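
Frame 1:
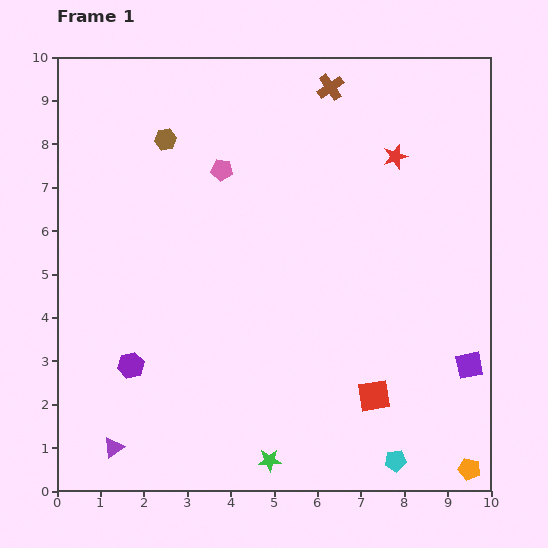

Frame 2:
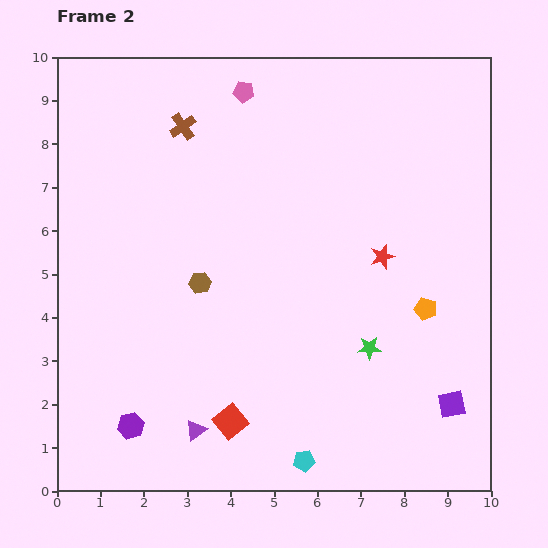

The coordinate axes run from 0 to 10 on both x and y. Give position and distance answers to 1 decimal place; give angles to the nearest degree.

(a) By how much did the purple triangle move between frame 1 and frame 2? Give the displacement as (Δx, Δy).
(1.9, 0.4)

The purple triangle was at (1.3, 1.0) in frame 1 and (3.2, 1.4) in frame 2.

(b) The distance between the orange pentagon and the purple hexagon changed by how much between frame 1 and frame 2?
-0.9

Distance in frame 1: 8.2. Distance in frame 2: 7.3.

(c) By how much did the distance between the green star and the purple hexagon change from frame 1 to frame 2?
+1.9

Distance in frame 1: 3.9. Distance in frame 2: 5.8.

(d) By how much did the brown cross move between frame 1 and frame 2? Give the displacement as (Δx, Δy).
(-3.4, -0.9)

The brown cross was at (6.3, 9.3) in frame 1 and (2.9, 8.4) in frame 2.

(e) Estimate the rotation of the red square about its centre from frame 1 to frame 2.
29° counter-clockwise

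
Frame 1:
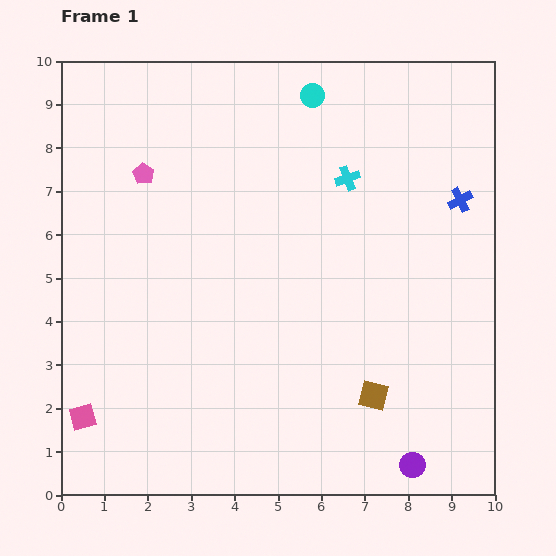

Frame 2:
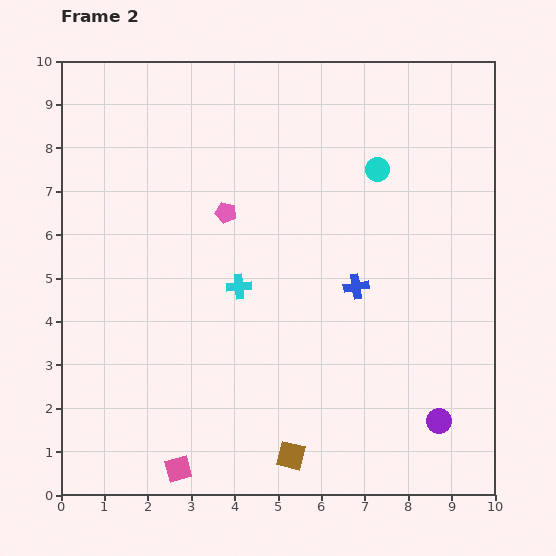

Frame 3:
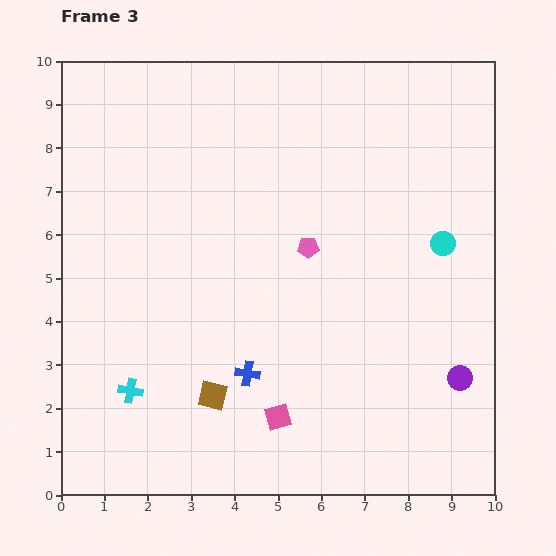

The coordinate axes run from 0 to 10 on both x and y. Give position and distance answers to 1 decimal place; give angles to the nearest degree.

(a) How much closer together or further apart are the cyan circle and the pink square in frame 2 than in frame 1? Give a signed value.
-0.8

Distance in frame 1: 9.1. Distance in frame 2: 8.3.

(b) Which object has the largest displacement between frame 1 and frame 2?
the cyan cross

(moved 3.5; next 3.1)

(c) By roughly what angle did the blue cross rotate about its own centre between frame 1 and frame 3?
36° clockwise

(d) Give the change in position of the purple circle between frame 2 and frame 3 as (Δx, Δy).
(0.5, 1.0)

The purple circle was at (8.7, 1.7) in frame 2 and (9.2, 2.7) in frame 3.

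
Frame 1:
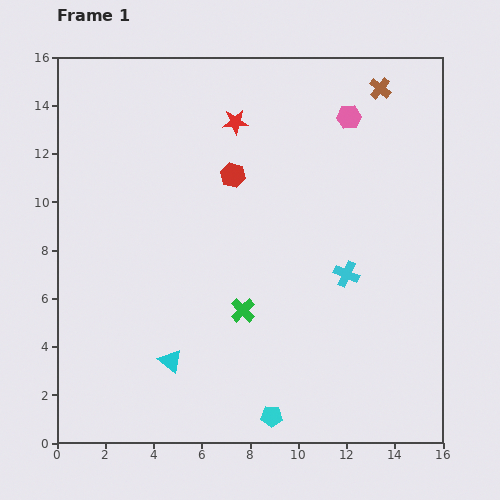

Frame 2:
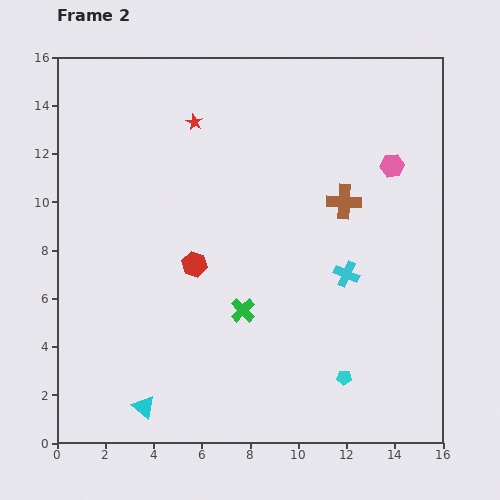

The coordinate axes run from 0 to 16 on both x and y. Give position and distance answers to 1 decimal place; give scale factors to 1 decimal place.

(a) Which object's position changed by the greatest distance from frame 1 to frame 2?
the brown cross

(moved 4.9; next 4.0)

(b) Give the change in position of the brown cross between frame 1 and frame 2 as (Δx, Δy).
(-1.5, -4.7)

The brown cross was at (13.4, 14.7) in frame 1 and (11.9, 10.0) in frame 2.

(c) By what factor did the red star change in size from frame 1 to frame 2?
0.6×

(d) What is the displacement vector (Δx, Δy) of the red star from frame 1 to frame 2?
(-1.7, 0.0)

The red star was at (7.4, 13.3) in frame 1 and (5.7, 13.3) in frame 2.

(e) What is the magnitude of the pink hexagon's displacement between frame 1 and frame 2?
2.7

The pink hexagon moved from (12.1, 13.5) to (13.9, 11.5), a distance of √(1.8² + 2.0²) ≈ 2.7.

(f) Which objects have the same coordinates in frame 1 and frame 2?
the green cross, the cyan cross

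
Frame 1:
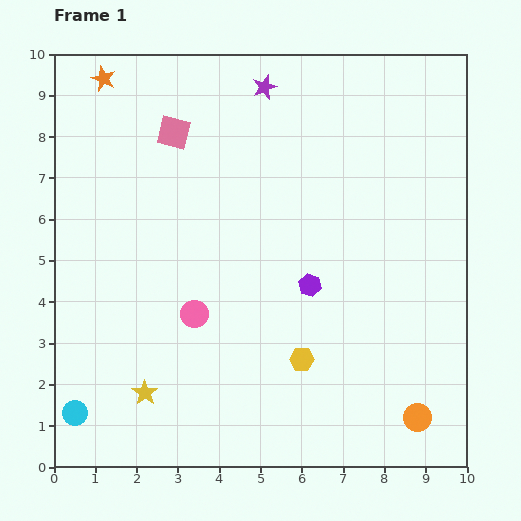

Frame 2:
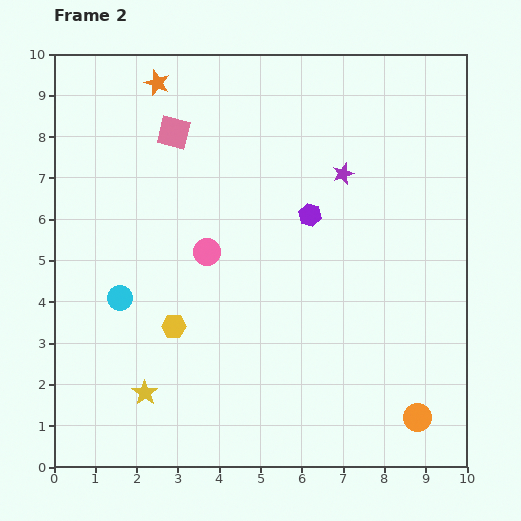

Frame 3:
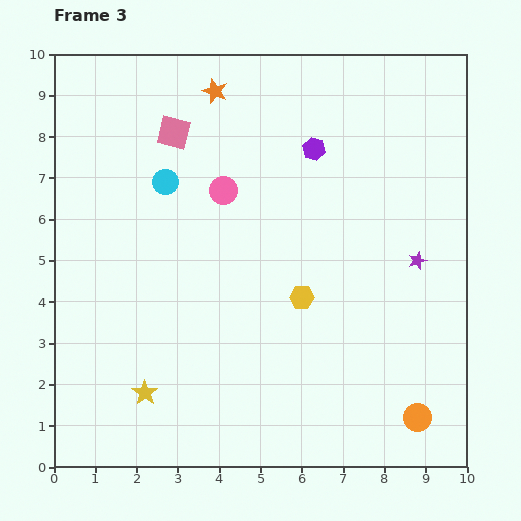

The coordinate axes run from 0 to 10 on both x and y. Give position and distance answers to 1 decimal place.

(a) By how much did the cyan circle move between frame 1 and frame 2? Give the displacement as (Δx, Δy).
(1.1, 2.8)

The cyan circle was at (0.5, 1.3) in frame 1 and (1.6, 4.1) in frame 2.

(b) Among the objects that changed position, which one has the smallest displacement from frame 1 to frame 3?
the yellow hexagon

(moved 1.5)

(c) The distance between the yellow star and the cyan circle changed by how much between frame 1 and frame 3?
+3.3

Distance in frame 1: 1.8. Distance in frame 3: 5.1.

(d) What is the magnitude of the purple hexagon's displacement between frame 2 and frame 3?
1.6

The purple hexagon moved from (6.2, 6.1) to (6.3, 7.7), a distance of √(0.1² + 1.6²) ≈ 1.6.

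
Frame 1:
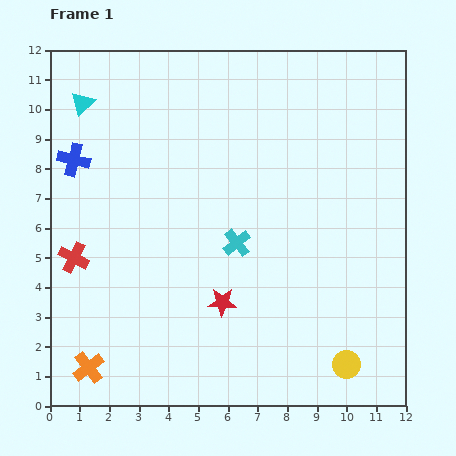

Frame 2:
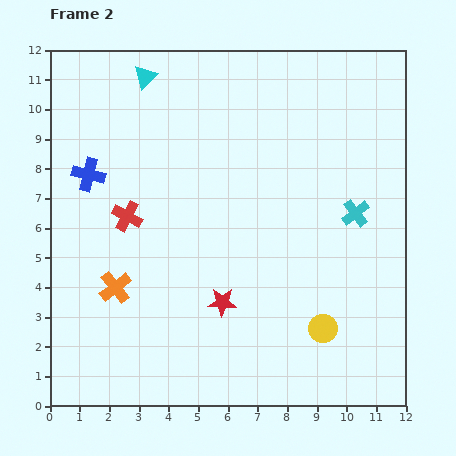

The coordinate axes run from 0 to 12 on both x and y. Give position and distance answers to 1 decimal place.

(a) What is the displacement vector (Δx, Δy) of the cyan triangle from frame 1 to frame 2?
(2.1, 0.9)

The cyan triangle was at (1.1, 10.2) in frame 1 and (3.2, 11.1) in frame 2.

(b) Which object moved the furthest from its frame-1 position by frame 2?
the cyan cross

(moved 4.1; next 2.8)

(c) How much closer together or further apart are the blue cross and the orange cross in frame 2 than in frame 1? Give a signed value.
-3.1

Distance in frame 1: 7.0. Distance in frame 2: 3.9.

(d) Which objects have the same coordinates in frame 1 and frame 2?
the red star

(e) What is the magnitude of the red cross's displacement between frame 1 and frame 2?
2.3

The red cross moved from (0.8, 5.0) to (2.6, 6.4), a distance of √(1.8² + 1.4²) ≈ 2.3.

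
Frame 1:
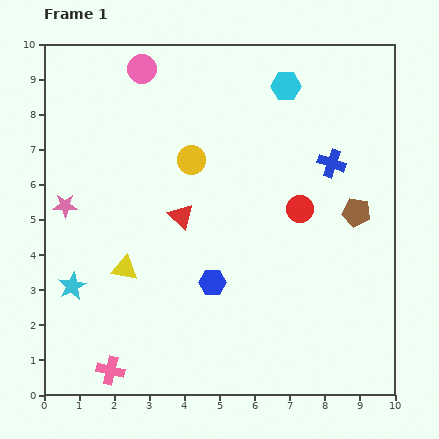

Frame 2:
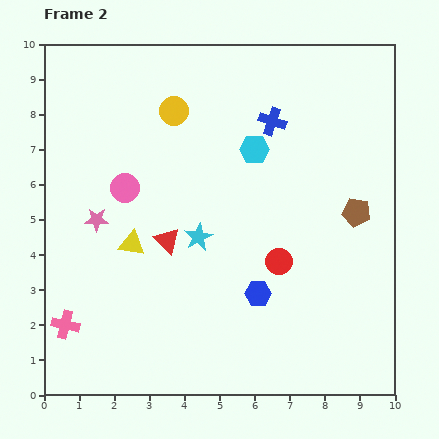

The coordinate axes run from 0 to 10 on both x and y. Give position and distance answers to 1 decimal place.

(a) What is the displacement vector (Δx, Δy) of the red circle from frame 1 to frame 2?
(-0.6, -1.5)

The red circle was at (7.3, 5.3) in frame 1 and (6.7, 3.8) in frame 2.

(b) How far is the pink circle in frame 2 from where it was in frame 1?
3.4

The pink circle moved from (2.8, 9.3) to (2.3, 5.9), a distance of √(0.5² + 3.4²) ≈ 3.4.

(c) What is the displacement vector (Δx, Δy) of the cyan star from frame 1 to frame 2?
(3.6, 1.4)

The cyan star was at (0.8, 3.1) in frame 1 and (4.4, 4.5) in frame 2.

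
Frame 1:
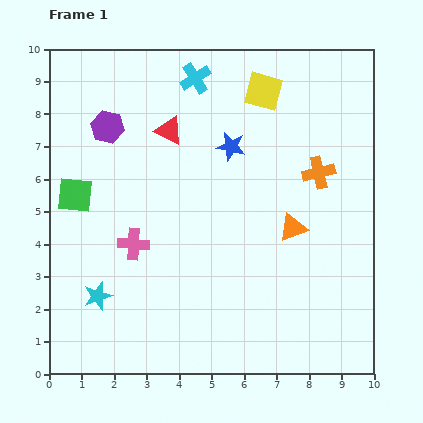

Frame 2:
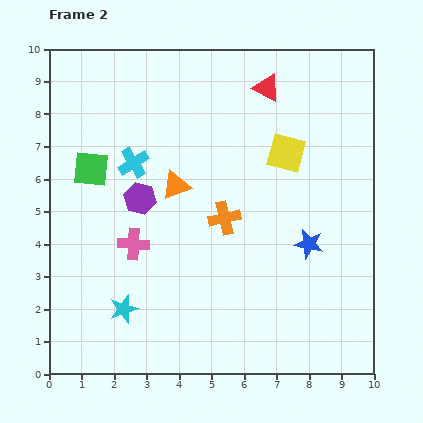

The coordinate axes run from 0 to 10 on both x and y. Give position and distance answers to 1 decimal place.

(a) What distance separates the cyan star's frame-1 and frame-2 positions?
0.9

The cyan star moved from (1.5, 2.4) to (2.3, 2.0), a distance of √(0.8² + 0.4²) ≈ 0.9.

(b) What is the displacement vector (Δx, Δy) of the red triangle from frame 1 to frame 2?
(3.0, 1.3)

The red triangle was at (3.7, 7.5) in frame 1 and (6.7, 8.8) in frame 2.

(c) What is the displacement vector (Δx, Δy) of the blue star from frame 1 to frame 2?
(2.4, -3.0)

The blue star was at (5.6, 7.0) in frame 1 and (8.0, 4.0) in frame 2.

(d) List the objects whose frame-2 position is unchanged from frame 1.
the pink cross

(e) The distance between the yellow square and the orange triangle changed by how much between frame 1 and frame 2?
-0.8

Distance in frame 1: 4.3. Distance in frame 2: 3.5.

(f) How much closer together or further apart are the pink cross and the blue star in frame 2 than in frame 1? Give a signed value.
+1.2

Distance in frame 1: 4.2. Distance in frame 2: 5.4.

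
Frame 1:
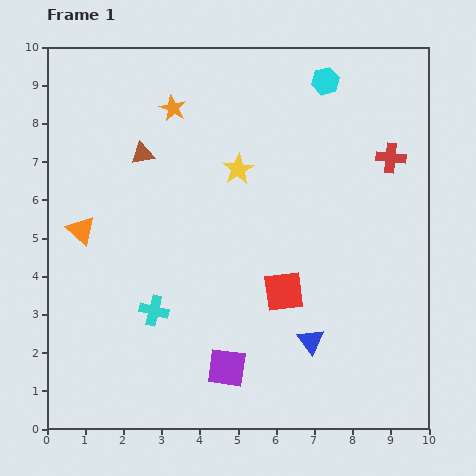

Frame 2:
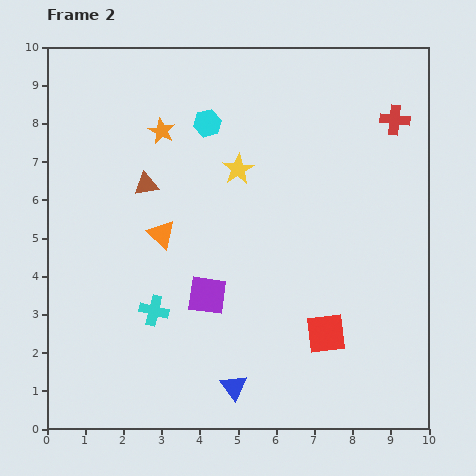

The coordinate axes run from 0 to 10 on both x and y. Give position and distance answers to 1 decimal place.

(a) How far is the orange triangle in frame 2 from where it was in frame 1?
2.1

The orange triangle moved from (0.9, 5.2) to (3.0, 5.1), a distance of √(2.1² + 0.1²) ≈ 2.1.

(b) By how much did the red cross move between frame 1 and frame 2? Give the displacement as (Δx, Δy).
(0.1, 1.0)

The red cross was at (9.0, 7.1) in frame 1 and (9.1, 8.1) in frame 2.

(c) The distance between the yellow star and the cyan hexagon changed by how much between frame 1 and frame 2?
-1.9

Distance in frame 1: 3.3. Distance in frame 2: 1.4.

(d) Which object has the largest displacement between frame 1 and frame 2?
the cyan hexagon

(moved 3.3; next 2.3)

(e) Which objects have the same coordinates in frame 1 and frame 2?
the cyan cross, the yellow star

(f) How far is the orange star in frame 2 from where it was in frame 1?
0.7

The orange star moved from (3.3, 8.4) to (3.0, 7.8), a distance of √(0.3² + 0.6²) ≈ 0.7.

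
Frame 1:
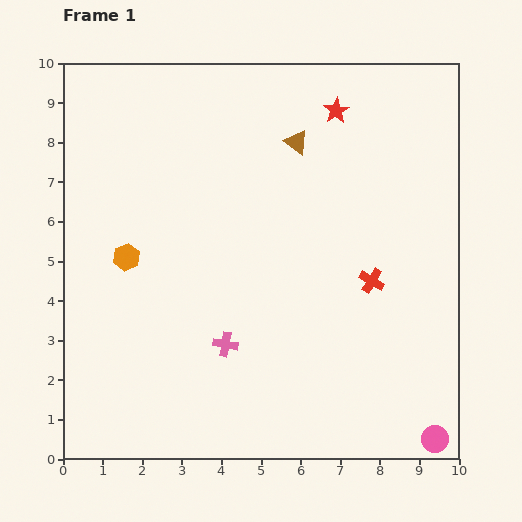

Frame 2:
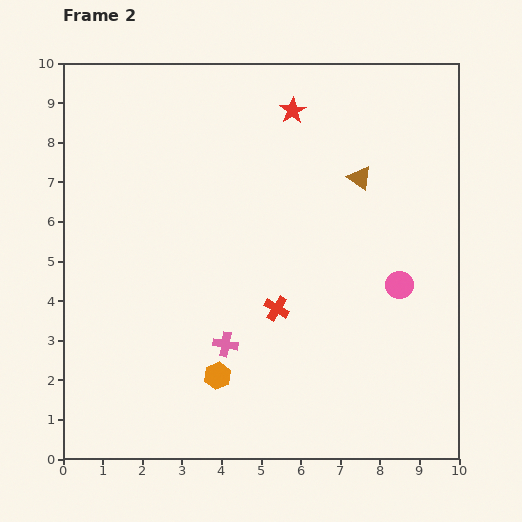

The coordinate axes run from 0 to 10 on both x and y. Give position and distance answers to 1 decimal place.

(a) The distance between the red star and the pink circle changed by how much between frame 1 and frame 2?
-3.5

Distance in frame 1: 8.7. Distance in frame 2: 5.2.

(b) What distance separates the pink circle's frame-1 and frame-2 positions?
4.0

The pink circle moved from (9.4, 0.5) to (8.5, 4.4), a distance of √(0.9² + 3.9²) ≈ 4.0.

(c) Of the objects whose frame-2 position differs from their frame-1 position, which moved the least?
the red star

(moved 1.1)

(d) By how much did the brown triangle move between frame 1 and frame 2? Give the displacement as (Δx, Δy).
(1.6, -0.9)

The brown triangle was at (5.9, 8.0) in frame 1 and (7.5, 7.1) in frame 2.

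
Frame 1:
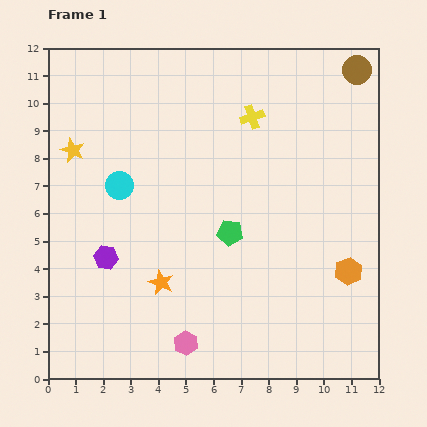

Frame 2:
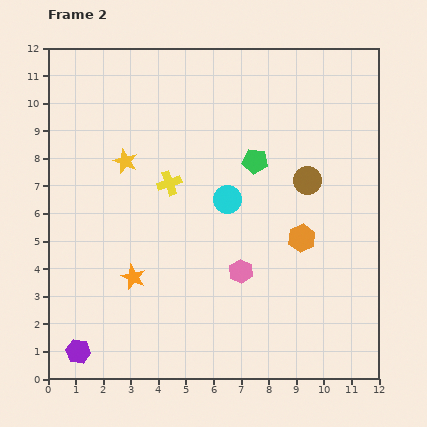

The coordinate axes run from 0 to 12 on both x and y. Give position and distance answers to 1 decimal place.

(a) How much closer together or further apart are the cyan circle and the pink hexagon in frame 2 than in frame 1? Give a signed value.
-3.6

Distance in frame 1: 6.2. Distance in frame 2: 2.6.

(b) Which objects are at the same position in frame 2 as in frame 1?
none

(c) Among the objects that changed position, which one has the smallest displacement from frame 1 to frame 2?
the orange star

(moved 1.0)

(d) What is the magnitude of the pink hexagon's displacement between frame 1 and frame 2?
3.3

The pink hexagon moved from (5.0, 1.3) to (7.0, 3.9), a distance of √(2.0² + 2.6²) ≈ 3.3.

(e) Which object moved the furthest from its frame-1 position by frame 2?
the brown circle

(moved 4.4; next 3.9)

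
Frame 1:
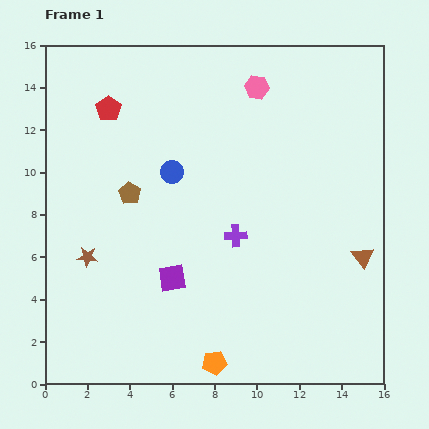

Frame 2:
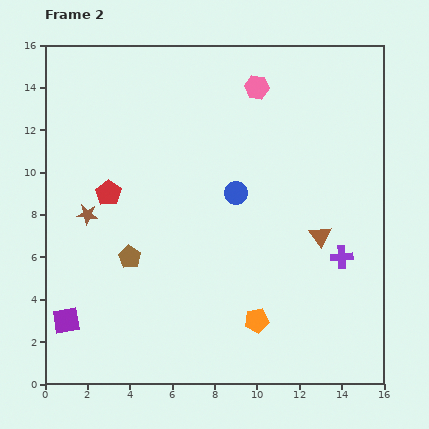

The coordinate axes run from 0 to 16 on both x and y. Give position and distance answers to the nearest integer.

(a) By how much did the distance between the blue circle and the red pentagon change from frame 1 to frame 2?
+2

Distance in frame 1: 4. Distance in frame 2: 6.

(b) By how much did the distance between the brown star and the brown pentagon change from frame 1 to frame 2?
-1

Distance in frame 1: 4. Distance in frame 2: 3.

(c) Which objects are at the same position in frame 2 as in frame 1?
the pink hexagon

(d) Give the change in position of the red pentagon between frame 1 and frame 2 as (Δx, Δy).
(0, -4)

The red pentagon was at (3, 13) in frame 1 and (3, 9) in frame 2.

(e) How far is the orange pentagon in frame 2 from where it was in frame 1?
3

The orange pentagon moved from (8, 1) to (10, 3), a distance of √(2² + 2²) ≈ 3.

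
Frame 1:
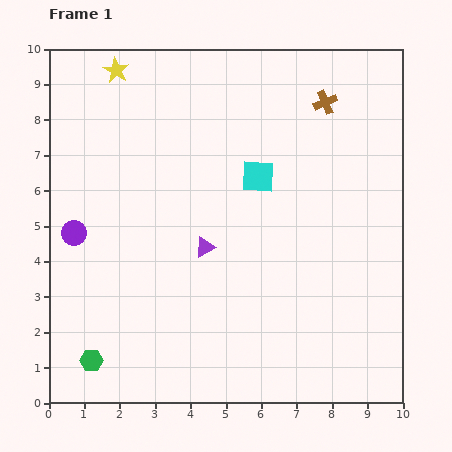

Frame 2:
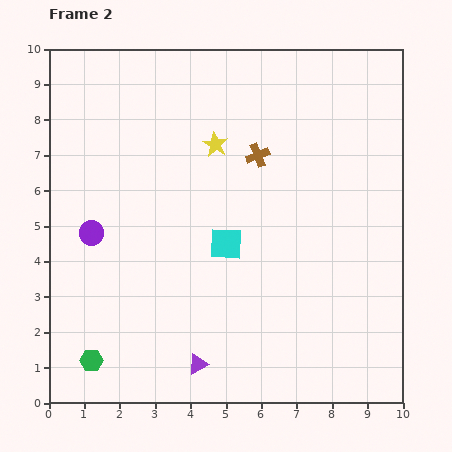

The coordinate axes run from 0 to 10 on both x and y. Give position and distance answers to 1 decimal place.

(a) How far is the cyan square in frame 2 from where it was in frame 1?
2.1

The cyan square moved from (5.9, 6.4) to (5.0, 4.5), a distance of √(0.9² + 1.9²) ≈ 2.1.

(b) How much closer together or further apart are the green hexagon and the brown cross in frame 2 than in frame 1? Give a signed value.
-2.3

Distance in frame 1: 9.8. Distance in frame 2: 7.5.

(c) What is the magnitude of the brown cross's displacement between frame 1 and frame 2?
2.4

The brown cross moved from (7.8, 8.5) to (5.9, 7.0), a distance of √(1.9² + 1.5²) ≈ 2.4.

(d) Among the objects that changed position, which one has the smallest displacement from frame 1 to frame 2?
the purple circle

(moved 0.5)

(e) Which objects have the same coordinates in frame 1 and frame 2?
the green hexagon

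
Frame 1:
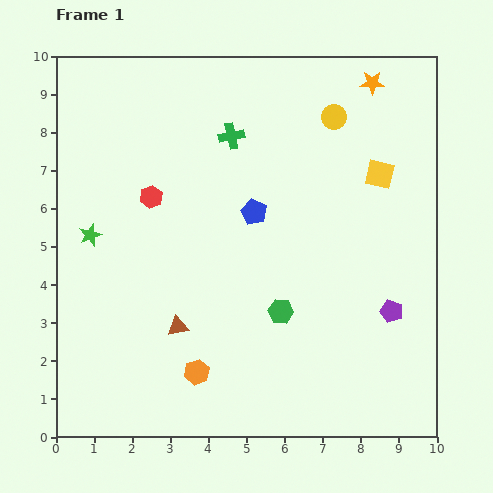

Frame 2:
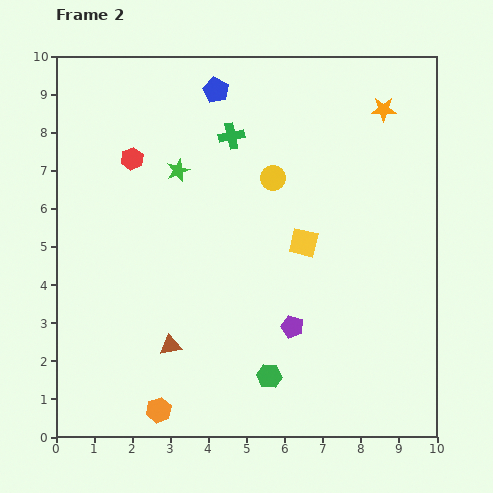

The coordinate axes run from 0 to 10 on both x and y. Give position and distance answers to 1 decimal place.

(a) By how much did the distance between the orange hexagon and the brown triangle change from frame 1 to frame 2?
+0.4

Distance in frame 1: 1.3. Distance in frame 2: 1.7.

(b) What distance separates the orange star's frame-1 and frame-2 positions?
0.8

The orange star moved from (8.3, 9.3) to (8.6, 8.6), a distance of √(0.3² + 0.7²) ≈ 0.8.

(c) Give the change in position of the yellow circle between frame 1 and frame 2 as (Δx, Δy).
(-1.6, -1.6)

The yellow circle was at (7.3, 8.4) in frame 1 and (5.7, 6.8) in frame 2.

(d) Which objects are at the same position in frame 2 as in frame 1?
the green cross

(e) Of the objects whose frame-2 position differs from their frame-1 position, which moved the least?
the brown triangle

(moved 0.5)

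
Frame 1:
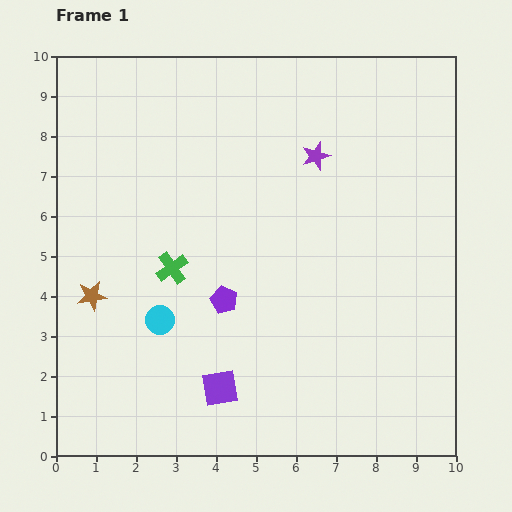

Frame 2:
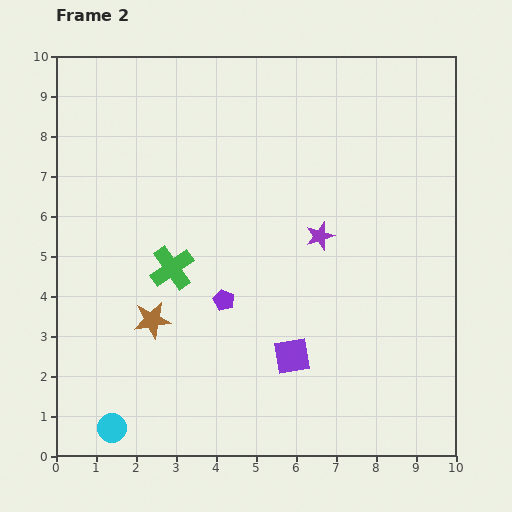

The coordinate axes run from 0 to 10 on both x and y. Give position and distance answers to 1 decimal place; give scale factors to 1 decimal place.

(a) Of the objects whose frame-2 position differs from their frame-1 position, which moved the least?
the brown star

(moved 1.6)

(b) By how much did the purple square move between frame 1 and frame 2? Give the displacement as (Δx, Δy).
(1.8, 0.8)

The purple square was at (4.1, 1.7) in frame 1 and (5.9, 2.5) in frame 2.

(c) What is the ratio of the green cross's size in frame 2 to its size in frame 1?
1.4×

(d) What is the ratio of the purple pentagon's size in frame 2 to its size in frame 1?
0.8×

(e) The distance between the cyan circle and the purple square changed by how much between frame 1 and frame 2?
+2.5

Distance in frame 1: 2.3. Distance in frame 2: 4.8.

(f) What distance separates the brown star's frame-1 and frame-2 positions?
1.6

The brown star moved from (0.9, 4.0) to (2.4, 3.4), a distance of √(1.5² + 0.6²) ≈ 1.6.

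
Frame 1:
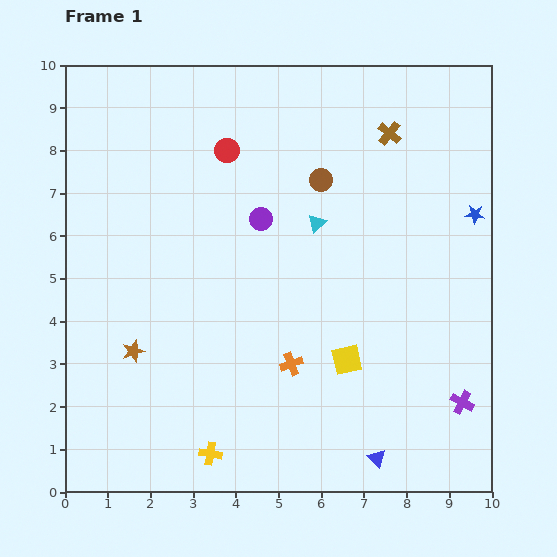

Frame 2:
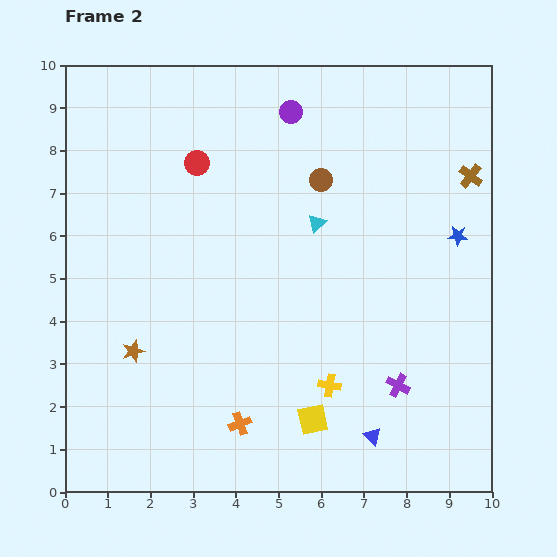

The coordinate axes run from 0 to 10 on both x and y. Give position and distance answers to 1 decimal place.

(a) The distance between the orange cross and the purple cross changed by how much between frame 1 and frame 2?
-0.3

Distance in frame 1: 4.1. Distance in frame 2: 3.8.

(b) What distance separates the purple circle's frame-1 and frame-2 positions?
2.6

The purple circle moved from (4.6, 6.4) to (5.3, 8.9), a distance of √(0.7² + 2.5²) ≈ 2.6.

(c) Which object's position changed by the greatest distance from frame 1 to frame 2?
the yellow cross

(moved 3.2; next 2.6)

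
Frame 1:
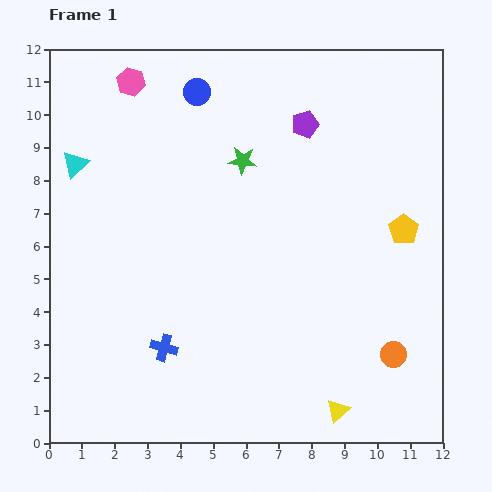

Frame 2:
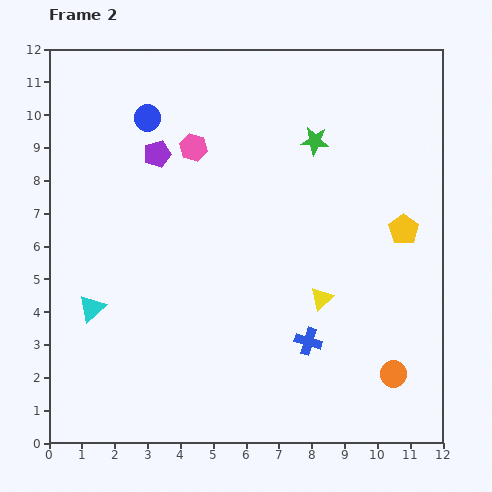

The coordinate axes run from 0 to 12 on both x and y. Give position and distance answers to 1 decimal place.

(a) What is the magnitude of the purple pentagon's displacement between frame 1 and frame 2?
4.6

The purple pentagon moved from (7.8, 9.7) to (3.3, 8.8), a distance of √(4.5² + 0.9²) ≈ 4.6.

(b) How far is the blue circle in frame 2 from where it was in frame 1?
1.7

The blue circle moved from (4.5, 10.7) to (3.0, 9.9), a distance of √(1.5² + 0.8²) ≈ 1.7.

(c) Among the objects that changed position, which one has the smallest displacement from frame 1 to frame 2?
the orange circle

(moved 0.6)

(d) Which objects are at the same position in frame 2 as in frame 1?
the yellow pentagon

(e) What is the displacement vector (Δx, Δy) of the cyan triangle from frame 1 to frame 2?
(0.5, -4.4)

The cyan triangle was at (0.8, 8.5) in frame 1 and (1.3, 4.1) in frame 2.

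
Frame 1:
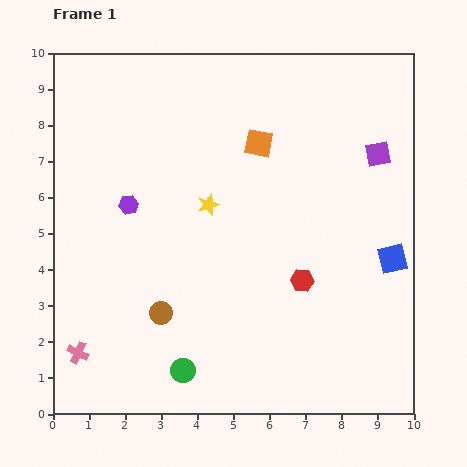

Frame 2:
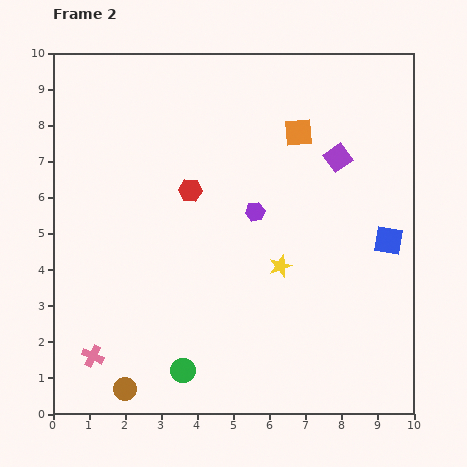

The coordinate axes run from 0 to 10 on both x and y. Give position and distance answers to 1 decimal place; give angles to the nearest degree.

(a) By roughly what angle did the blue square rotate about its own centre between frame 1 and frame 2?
22° clockwise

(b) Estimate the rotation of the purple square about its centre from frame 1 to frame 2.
25° counter-clockwise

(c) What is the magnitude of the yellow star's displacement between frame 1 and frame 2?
2.6

The yellow star moved from (4.3, 5.8) to (6.3, 4.1), a distance of √(2.0² + 1.7²) ≈ 2.6.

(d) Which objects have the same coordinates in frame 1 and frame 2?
the green circle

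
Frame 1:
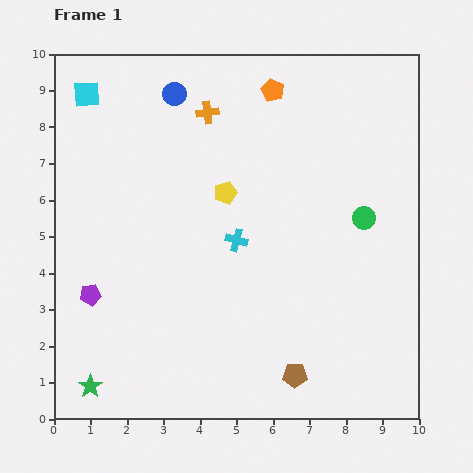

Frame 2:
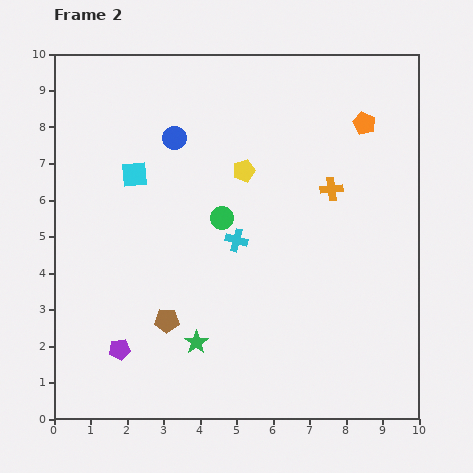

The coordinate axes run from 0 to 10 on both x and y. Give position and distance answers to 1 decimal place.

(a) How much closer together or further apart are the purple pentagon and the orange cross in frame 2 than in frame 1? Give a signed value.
+1.4

Distance in frame 1: 5.9. Distance in frame 2: 7.3.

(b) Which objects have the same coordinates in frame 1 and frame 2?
the cyan cross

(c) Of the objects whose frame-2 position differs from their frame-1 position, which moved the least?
the yellow pentagon

(moved 0.8)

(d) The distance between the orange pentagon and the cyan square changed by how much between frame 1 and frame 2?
+1.4

Distance in frame 1: 5.1. Distance in frame 2: 6.5.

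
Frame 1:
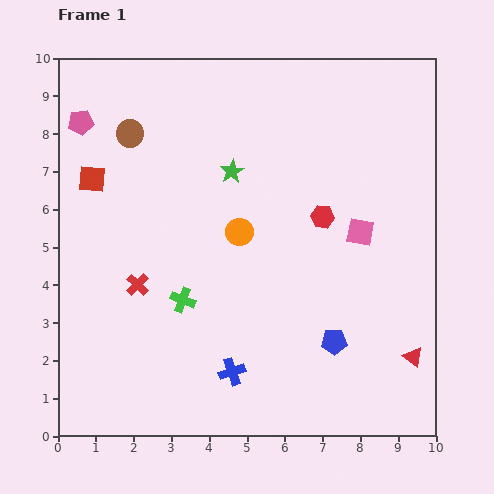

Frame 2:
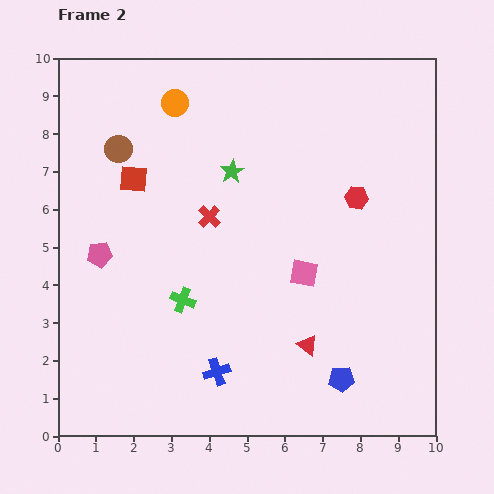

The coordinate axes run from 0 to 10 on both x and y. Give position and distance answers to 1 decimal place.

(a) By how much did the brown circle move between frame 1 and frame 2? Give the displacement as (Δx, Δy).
(-0.3, -0.4)

The brown circle was at (1.9, 8.0) in frame 1 and (1.6, 7.6) in frame 2.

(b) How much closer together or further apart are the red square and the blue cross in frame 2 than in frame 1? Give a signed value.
-0.7

Distance in frame 1: 6.3. Distance in frame 2: 5.6.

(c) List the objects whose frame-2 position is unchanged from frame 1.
the green star, the green cross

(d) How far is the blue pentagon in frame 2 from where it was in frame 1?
1.0

The blue pentagon moved from (7.3, 2.5) to (7.5, 1.5), a distance of √(0.2² + 1.0²) ≈ 1.0.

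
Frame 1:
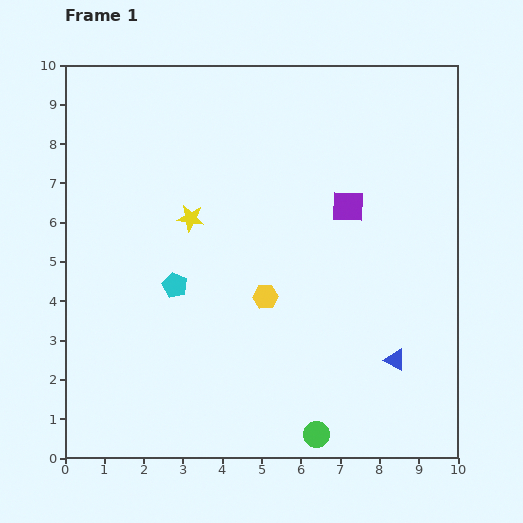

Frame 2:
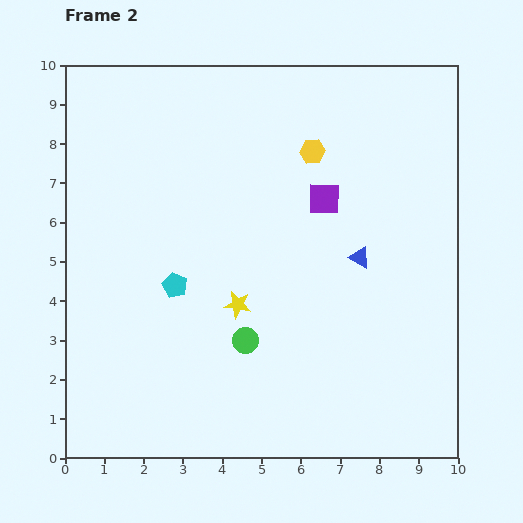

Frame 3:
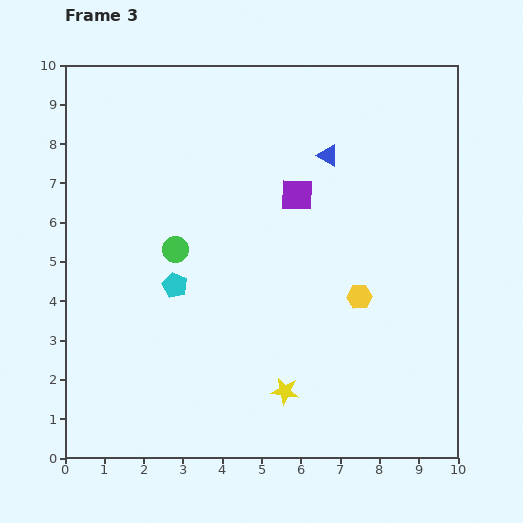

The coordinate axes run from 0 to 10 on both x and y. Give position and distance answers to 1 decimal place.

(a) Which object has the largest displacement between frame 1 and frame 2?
the yellow hexagon

(moved 3.9; next 3.0)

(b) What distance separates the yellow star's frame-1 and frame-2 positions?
2.5

The yellow star moved from (3.2, 6.1) to (4.4, 3.9), a distance of √(1.2² + 2.2²) ≈ 2.5.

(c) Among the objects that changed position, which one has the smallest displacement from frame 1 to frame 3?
the purple square

(moved 1.3)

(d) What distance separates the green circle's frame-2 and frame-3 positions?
2.9

The green circle moved from (4.6, 3.0) to (2.8, 5.3), a distance of √(1.8² + 2.3²) ≈ 2.9.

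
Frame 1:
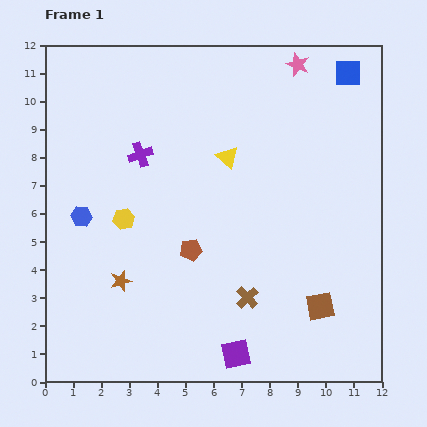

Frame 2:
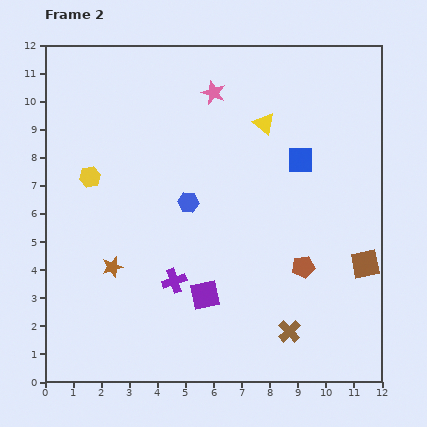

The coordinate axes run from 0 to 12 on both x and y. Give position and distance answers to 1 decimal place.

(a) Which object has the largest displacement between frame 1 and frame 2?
the purple cross

(moved 4.7; next 4.0)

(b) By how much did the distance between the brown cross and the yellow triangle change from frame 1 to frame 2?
+2.5

Distance in frame 1: 5.0. Distance in frame 2: 7.5.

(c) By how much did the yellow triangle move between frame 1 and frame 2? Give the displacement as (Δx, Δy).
(1.3, 1.2)

The yellow triangle was at (6.5, 8.0) in frame 1 and (7.8, 9.2) in frame 2.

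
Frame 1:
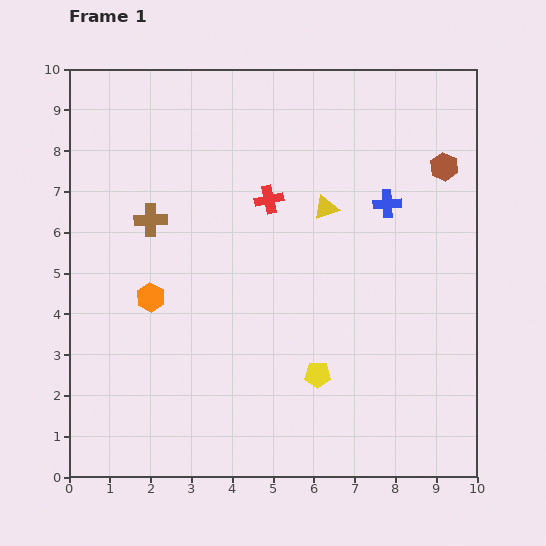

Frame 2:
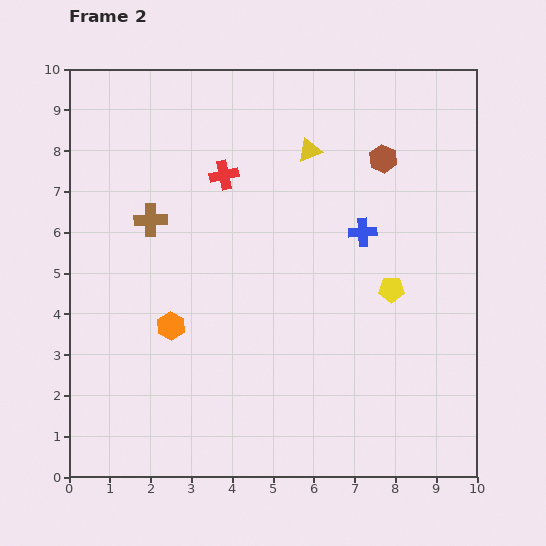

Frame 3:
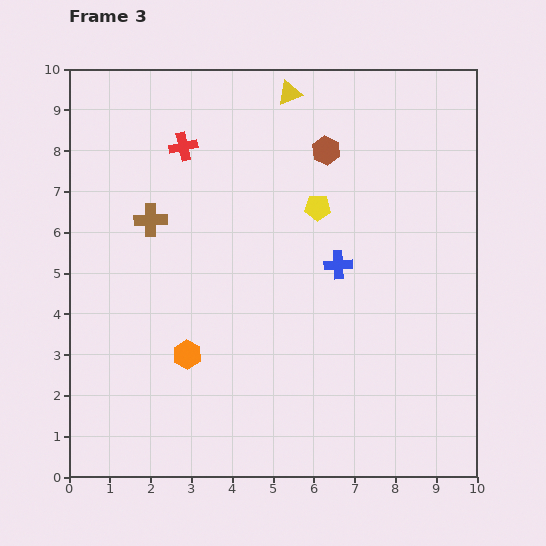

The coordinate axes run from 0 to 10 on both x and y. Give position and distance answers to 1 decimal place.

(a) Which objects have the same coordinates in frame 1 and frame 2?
the brown cross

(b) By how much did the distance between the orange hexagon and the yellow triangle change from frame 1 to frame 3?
+2.1

Distance in frame 1: 4.8. Distance in frame 3: 6.9.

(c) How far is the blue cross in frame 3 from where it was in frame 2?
1.0

The blue cross moved from (7.2, 6.0) to (6.6, 5.2), a distance of √(0.6² + 0.8²) ≈ 1.0.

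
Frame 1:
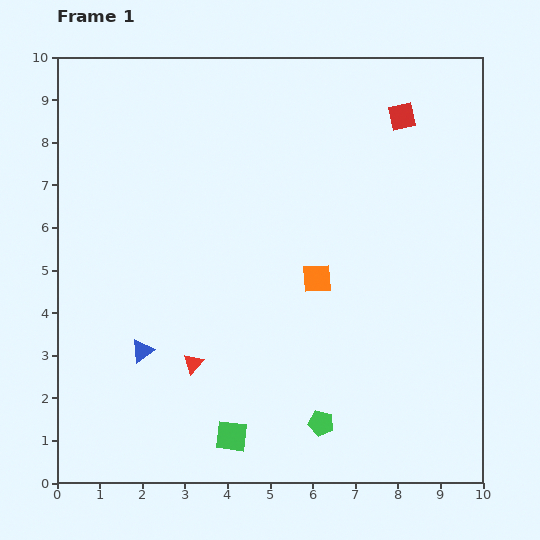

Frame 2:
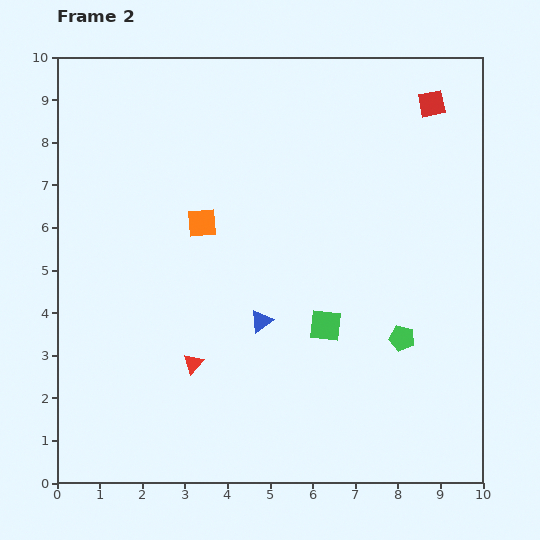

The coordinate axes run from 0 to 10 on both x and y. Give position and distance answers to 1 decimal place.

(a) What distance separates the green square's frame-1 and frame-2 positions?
3.4

The green square moved from (4.1, 1.1) to (6.3, 3.7), a distance of √(2.2² + 2.6²) ≈ 3.4.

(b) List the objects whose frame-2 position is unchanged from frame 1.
the red triangle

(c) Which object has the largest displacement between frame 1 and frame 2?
the green square

(moved 3.4; next 3.0)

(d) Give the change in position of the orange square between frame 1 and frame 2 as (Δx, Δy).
(-2.7, 1.3)

The orange square was at (6.1, 4.8) in frame 1 and (3.4, 6.1) in frame 2.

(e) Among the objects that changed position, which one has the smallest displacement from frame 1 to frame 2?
the red square

(moved 0.8)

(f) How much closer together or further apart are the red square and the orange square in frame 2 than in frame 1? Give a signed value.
+1.8

Distance in frame 1: 4.3. Distance in frame 2: 6.1.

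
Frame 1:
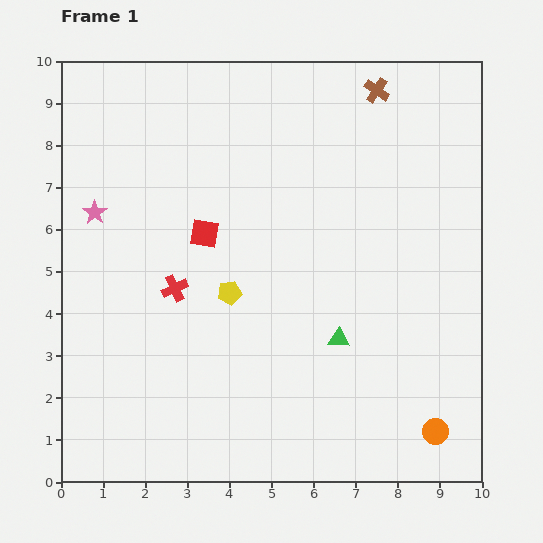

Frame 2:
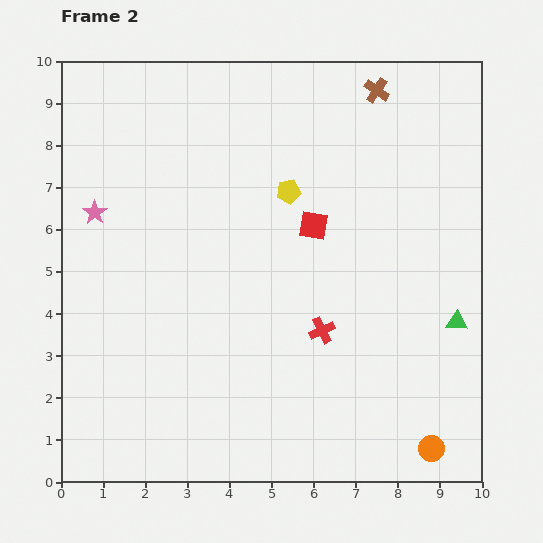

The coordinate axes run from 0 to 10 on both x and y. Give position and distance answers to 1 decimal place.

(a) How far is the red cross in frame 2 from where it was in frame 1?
3.6

The red cross moved from (2.7, 4.6) to (6.2, 3.6), a distance of √(3.5² + 1.0²) ≈ 3.6.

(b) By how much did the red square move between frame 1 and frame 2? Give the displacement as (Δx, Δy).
(2.6, 0.2)

The red square was at (3.4, 5.9) in frame 1 and (6.0, 6.1) in frame 2.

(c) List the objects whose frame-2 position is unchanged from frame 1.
the pink star, the brown cross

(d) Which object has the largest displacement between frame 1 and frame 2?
the red cross

(moved 3.6; next 2.8)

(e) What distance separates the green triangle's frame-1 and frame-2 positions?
2.8

The green triangle moved from (6.6, 3.4) to (9.4, 3.8), a distance of √(2.8² + 0.4²) ≈ 2.8.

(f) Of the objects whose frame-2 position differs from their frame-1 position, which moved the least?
the orange circle

(moved 0.4)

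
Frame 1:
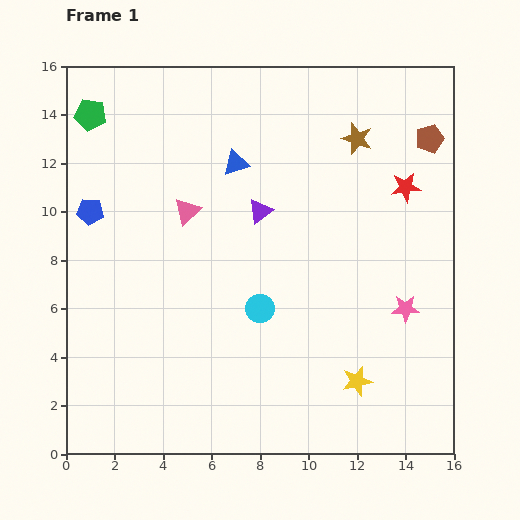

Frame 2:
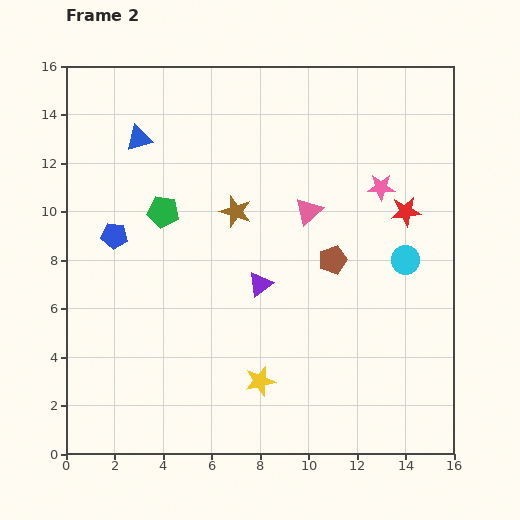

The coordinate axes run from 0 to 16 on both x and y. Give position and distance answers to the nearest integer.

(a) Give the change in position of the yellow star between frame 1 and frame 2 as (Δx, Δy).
(-4, 0)

The yellow star was at (12, 3) in frame 1 and (8, 3) in frame 2.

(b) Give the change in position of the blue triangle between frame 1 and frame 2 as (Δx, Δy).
(-4, 1)

The blue triangle was at (7, 12) in frame 1 and (3, 13) in frame 2.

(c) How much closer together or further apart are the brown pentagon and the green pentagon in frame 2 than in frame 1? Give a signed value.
-7

Distance in frame 1: 14. Distance in frame 2: 7.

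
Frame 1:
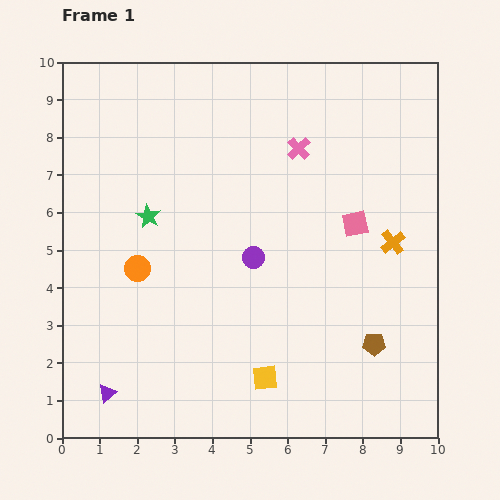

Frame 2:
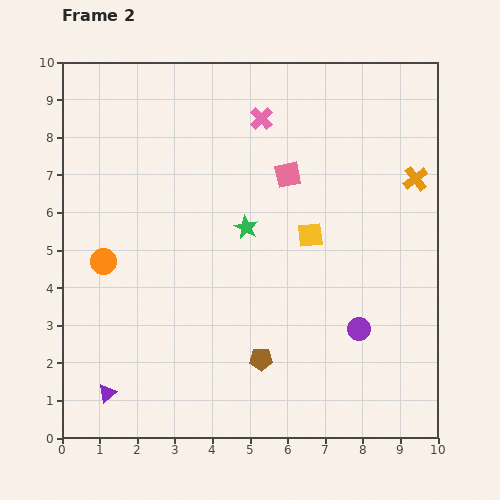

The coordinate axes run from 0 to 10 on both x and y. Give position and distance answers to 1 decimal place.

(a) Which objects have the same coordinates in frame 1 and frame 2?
the purple triangle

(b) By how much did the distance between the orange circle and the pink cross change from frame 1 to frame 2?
+0.3

Distance in frame 1: 5.4. Distance in frame 2: 5.7.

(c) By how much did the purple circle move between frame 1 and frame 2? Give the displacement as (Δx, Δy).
(2.8, -1.9)

The purple circle was at (5.1, 4.8) in frame 1 and (7.9, 2.9) in frame 2.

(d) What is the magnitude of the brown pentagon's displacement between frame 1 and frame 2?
3.0

The brown pentagon moved from (8.3, 2.5) to (5.3, 2.1), a distance of √(3.0² + 0.4²) ≈ 3.0.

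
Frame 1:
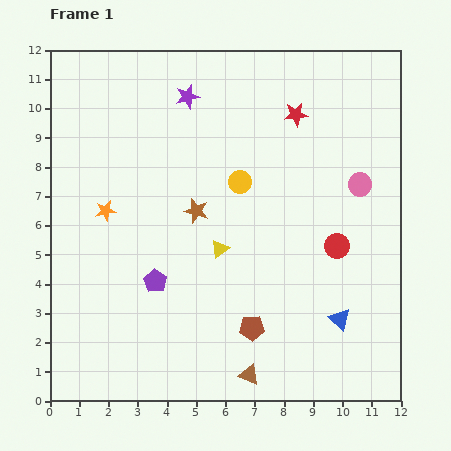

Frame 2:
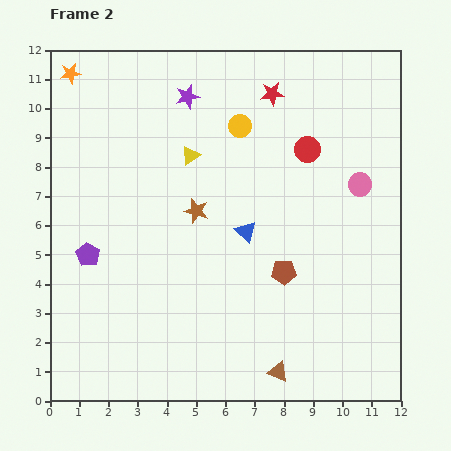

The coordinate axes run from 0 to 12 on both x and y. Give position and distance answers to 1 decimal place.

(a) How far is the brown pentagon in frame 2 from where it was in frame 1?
2.2

The brown pentagon moved from (6.9, 2.5) to (8.0, 4.4), a distance of √(1.1² + 1.9²) ≈ 2.2.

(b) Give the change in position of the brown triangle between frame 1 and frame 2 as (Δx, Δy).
(1.0, 0.1)

The brown triangle was at (6.8, 0.9) in frame 1 and (7.8, 1.0) in frame 2.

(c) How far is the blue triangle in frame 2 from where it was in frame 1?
4.4

The blue triangle moved from (9.9, 2.8) to (6.7, 5.8), a distance of √(3.2² + 3.0²) ≈ 4.4.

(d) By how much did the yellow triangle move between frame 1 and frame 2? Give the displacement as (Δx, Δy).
(-1.0, 3.2)

The yellow triangle was at (5.8, 5.2) in frame 1 and (4.8, 8.4) in frame 2.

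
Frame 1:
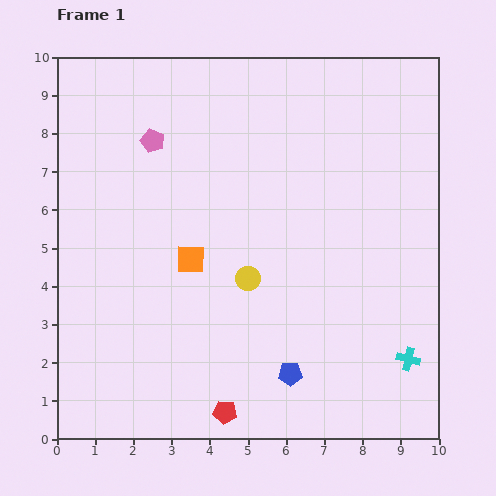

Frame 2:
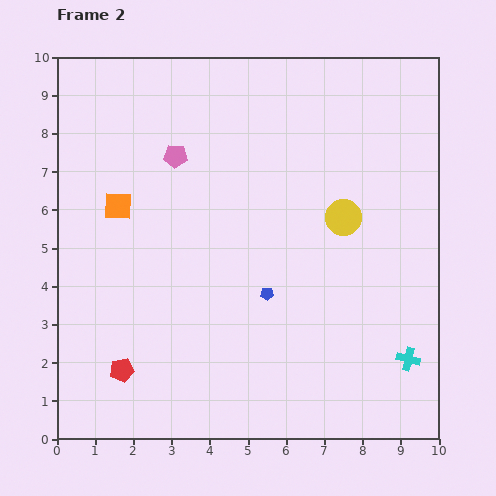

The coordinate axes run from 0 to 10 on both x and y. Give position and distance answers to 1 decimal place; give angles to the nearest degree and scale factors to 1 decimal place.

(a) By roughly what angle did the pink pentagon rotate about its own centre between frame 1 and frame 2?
17° counter-clockwise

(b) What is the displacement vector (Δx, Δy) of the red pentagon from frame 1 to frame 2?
(-2.7, 1.1)

The red pentagon was at (4.4, 0.7) in frame 1 and (1.7, 1.8) in frame 2.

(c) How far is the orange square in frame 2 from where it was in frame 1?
2.4

The orange square moved from (3.5, 4.7) to (1.6, 6.1), a distance of √(1.9² + 1.4²) ≈ 2.4.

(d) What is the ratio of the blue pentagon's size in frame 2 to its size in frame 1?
0.6×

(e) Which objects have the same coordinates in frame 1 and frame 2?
the cyan cross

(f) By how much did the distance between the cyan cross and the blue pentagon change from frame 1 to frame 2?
+1.0

Distance in frame 1: 3.1. Distance in frame 2: 4.1.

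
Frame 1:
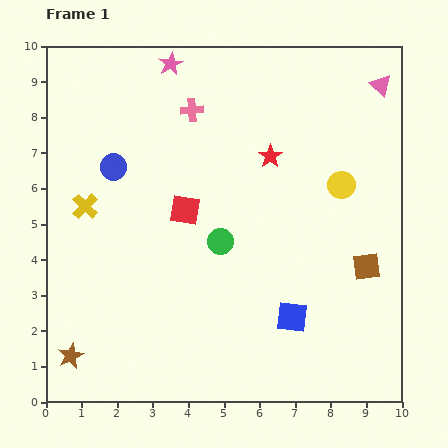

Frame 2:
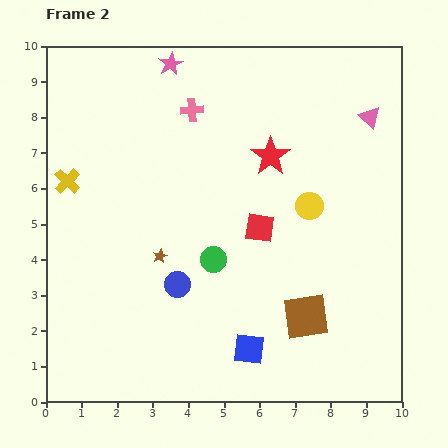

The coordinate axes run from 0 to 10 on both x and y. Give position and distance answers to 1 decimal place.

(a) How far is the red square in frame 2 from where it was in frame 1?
2.2

The red square moved from (3.9, 5.4) to (6.0, 4.9), a distance of √(2.1² + 0.5²) ≈ 2.2.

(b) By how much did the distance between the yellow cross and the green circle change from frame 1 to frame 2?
+0.8

Distance in frame 1: 3.9. Distance in frame 2: 4.7.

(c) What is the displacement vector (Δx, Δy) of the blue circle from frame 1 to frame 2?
(1.8, -3.3)

The blue circle was at (1.9, 6.6) in frame 1 and (3.7, 3.3) in frame 2.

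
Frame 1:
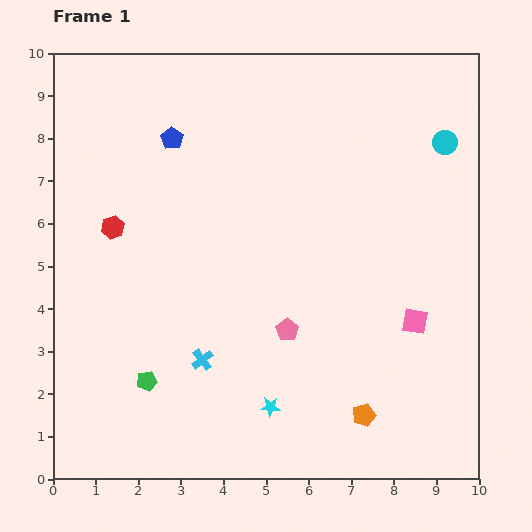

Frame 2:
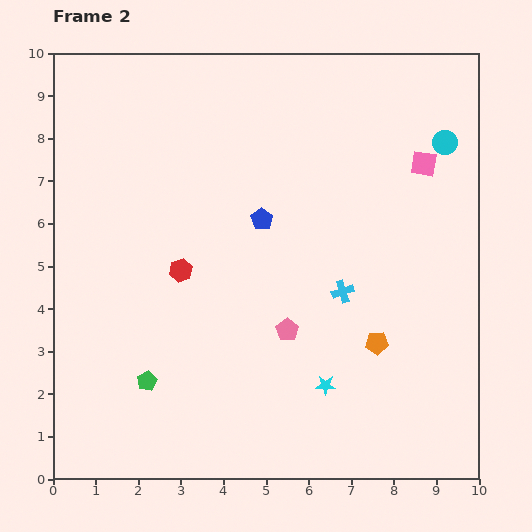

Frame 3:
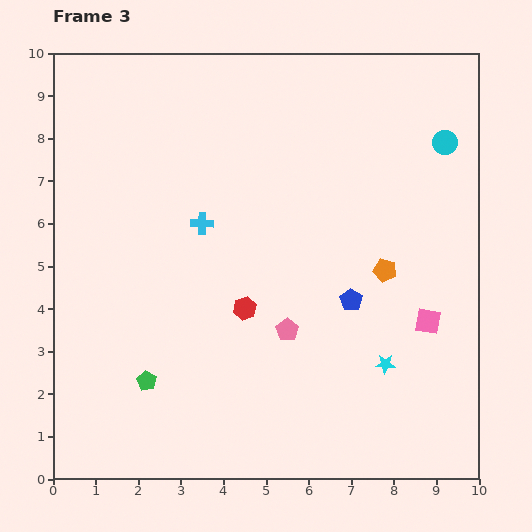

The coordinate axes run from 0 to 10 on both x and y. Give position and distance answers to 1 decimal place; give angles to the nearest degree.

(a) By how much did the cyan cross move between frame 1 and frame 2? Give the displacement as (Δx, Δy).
(3.3, 1.6)

The cyan cross was at (3.5, 2.8) in frame 1 and (6.8, 4.4) in frame 2.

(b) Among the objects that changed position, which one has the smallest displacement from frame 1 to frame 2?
the cyan star

(moved 1.4)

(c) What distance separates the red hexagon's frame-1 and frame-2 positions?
1.9

The red hexagon moved from (1.4, 5.9) to (3.0, 4.9), a distance of √(1.6² + 1.0²) ≈ 1.9.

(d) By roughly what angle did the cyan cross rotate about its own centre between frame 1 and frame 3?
38° clockwise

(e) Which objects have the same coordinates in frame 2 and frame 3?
the cyan circle, the green pentagon, the pink pentagon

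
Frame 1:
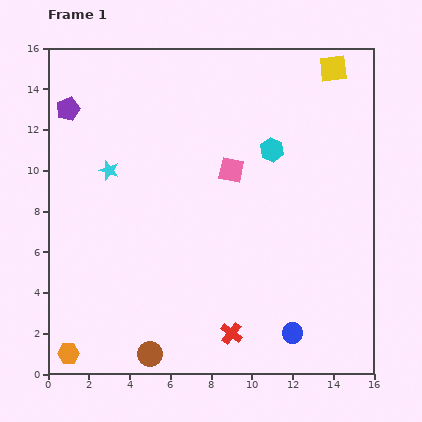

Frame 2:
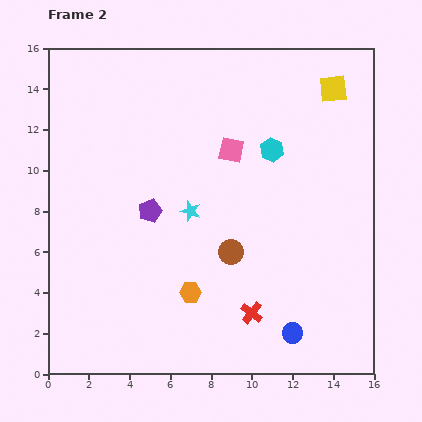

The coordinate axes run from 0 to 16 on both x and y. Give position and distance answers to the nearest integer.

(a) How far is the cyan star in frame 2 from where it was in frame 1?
4

The cyan star moved from (3, 10) to (7, 8), a distance of √(4² + 2²) ≈ 4.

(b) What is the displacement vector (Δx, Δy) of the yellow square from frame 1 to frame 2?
(0, -1)

The yellow square was at (14, 15) in frame 1 and (14, 14) in frame 2.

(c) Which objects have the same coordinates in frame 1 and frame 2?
the cyan hexagon, the blue circle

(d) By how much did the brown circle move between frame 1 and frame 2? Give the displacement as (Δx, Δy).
(4, 5)

The brown circle was at (5, 1) in frame 1 and (9, 6) in frame 2.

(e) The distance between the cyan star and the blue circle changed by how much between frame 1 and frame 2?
-4

Distance in frame 1: 12. Distance in frame 2: 8.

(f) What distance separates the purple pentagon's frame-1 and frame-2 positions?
6

The purple pentagon moved from (1, 13) to (5, 8), a distance of √(4² + 5²) ≈ 6.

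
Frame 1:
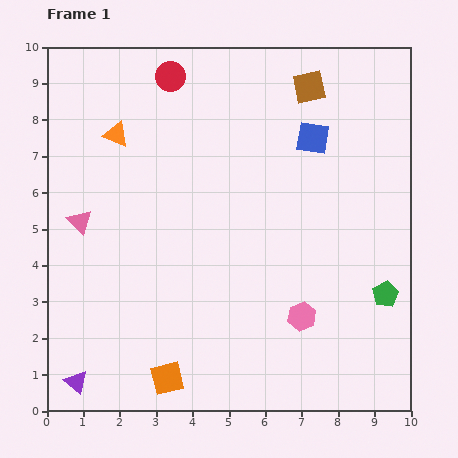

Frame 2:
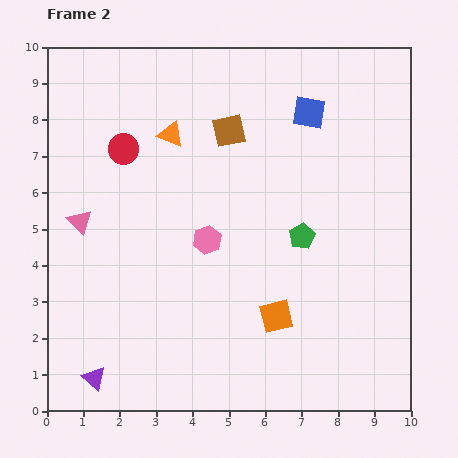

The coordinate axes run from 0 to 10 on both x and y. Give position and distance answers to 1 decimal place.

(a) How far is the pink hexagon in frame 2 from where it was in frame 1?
3.3

The pink hexagon moved from (7.0, 2.6) to (4.4, 4.7), a distance of √(2.6² + 2.1²) ≈ 3.3.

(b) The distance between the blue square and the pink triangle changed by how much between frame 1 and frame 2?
+0.2

Distance in frame 1: 6.8. Distance in frame 2: 7.0.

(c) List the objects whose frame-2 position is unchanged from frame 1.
the pink triangle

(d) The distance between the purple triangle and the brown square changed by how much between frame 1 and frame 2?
-2.6

Distance in frame 1: 10.3. Distance in frame 2: 7.7.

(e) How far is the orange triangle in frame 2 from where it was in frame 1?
1.5

The orange triangle moved from (1.9, 7.6) to (3.4, 7.6), a distance of √(1.5² + 0.0²) ≈ 1.5.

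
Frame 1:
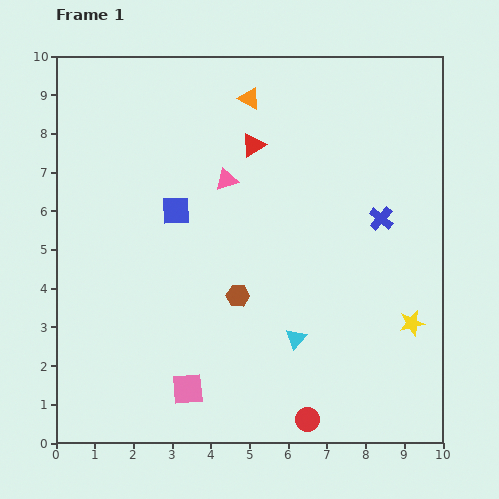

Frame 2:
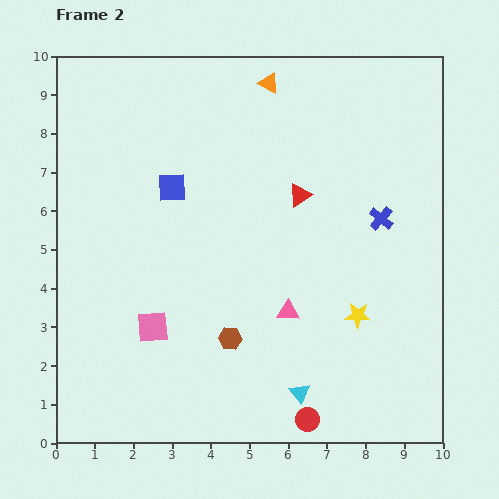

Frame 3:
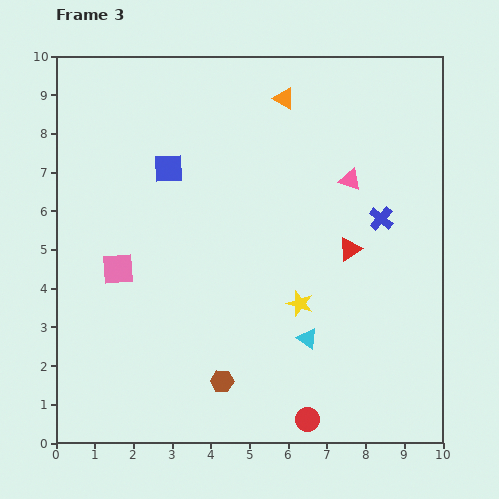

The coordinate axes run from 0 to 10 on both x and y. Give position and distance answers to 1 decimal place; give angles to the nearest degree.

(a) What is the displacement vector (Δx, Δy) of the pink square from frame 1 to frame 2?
(-0.9, 1.6)

The pink square was at (3.4, 1.4) in frame 1 and (2.5, 3.0) in frame 2.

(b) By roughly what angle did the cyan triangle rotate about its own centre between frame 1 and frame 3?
38° counter-clockwise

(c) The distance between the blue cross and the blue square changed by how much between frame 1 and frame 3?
+0.4

Distance in frame 1: 5.3. Distance in frame 3: 5.7.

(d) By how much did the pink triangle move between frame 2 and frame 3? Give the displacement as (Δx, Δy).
(1.6, 3.4)

The pink triangle was at (6.0, 3.4) in frame 2 and (7.6, 6.8) in frame 3.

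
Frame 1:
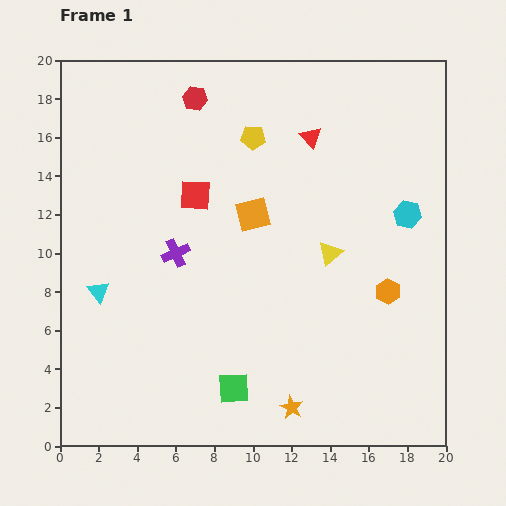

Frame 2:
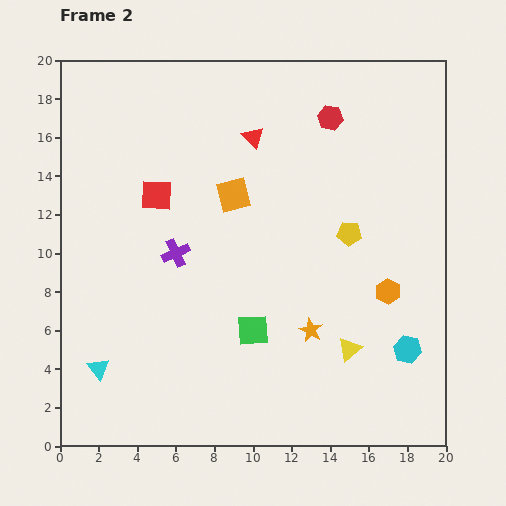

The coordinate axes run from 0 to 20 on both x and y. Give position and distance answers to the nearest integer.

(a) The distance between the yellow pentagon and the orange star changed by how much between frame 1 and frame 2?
-9

Distance in frame 1: 14. Distance in frame 2: 5.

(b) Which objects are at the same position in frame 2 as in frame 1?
the purple cross, the orange hexagon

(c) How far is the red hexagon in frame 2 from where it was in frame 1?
7

The red hexagon moved from (7, 18) to (14, 17), a distance of √(7² + 1²) ≈ 7.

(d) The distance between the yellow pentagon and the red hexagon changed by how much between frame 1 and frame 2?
+2

Distance in frame 1: 4. Distance in frame 2: 6.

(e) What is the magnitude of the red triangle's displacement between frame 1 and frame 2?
3

The red triangle moved from (13, 16) to (10, 16), a distance of √(3² + 0²) ≈ 3.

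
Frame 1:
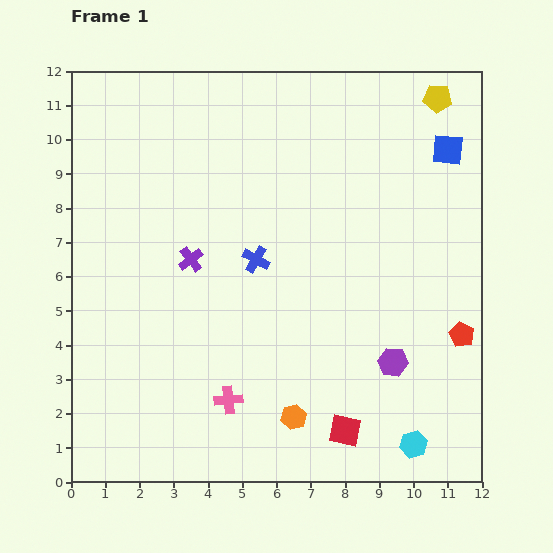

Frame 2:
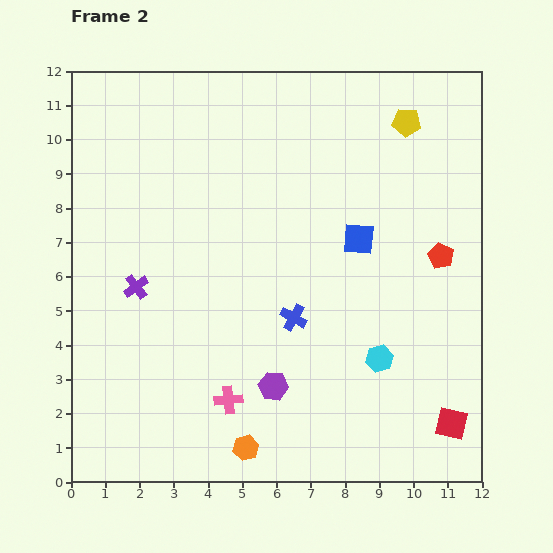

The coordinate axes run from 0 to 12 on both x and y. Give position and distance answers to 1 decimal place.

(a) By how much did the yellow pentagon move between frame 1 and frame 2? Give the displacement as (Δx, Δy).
(-0.9, -0.7)

The yellow pentagon was at (10.7, 11.2) in frame 1 and (9.8, 10.5) in frame 2.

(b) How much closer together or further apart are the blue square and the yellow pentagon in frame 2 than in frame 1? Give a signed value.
+2.2

Distance in frame 1: 1.5. Distance in frame 2: 3.7.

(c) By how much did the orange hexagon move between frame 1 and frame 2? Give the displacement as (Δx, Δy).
(-1.4, -0.9)

The orange hexagon was at (6.5, 1.9) in frame 1 and (5.1, 1.0) in frame 2.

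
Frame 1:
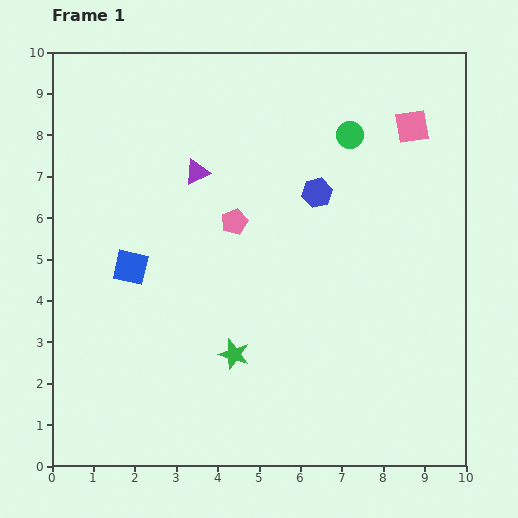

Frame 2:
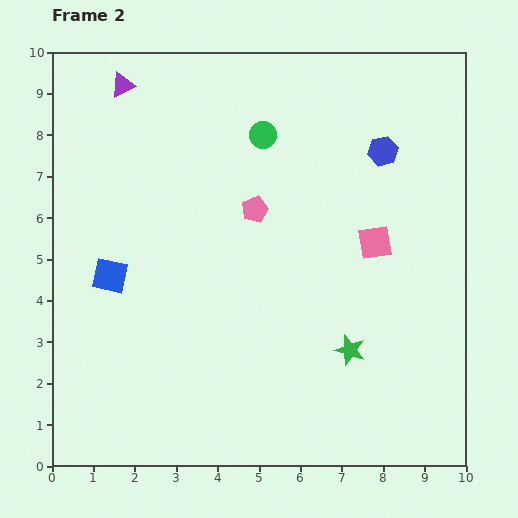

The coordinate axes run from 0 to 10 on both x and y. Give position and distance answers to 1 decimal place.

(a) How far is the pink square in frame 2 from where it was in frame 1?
2.9

The pink square moved from (8.7, 8.2) to (7.8, 5.4), a distance of √(0.9² + 2.8²) ≈ 2.9.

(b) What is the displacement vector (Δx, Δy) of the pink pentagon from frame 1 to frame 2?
(0.5, 0.3)

The pink pentagon was at (4.4, 5.9) in frame 1 and (4.9, 6.2) in frame 2.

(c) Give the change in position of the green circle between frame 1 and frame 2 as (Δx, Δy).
(-2.1, 0.0)

The green circle was at (7.2, 8.0) in frame 1 and (5.1, 8.0) in frame 2.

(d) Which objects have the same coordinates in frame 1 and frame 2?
none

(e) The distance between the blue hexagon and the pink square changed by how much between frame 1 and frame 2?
-0.6

Distance in frame 1: 2.8. Distance in frame 2: 2.2.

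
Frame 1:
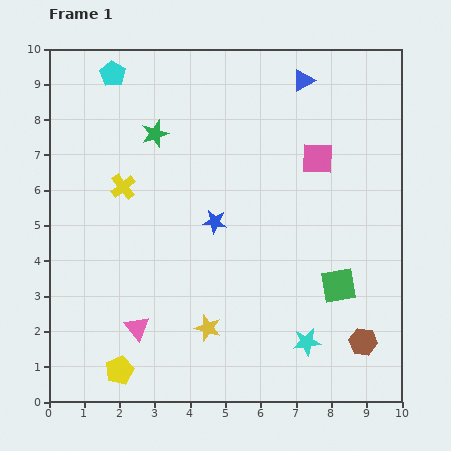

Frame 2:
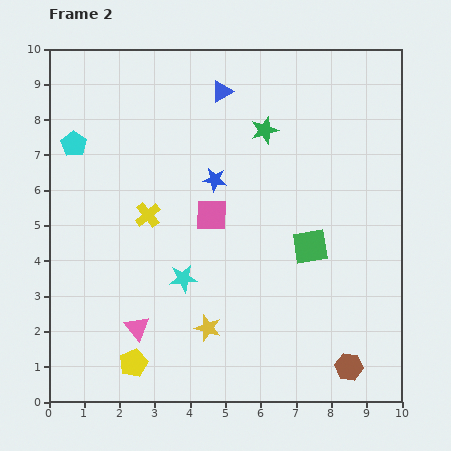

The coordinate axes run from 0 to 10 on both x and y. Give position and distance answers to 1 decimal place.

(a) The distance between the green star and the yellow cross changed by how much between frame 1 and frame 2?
+2.4

Distance in frame 1: 1.7. Distance in frame 2: 4.1.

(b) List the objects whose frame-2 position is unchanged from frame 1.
the pink triangle, the yellow star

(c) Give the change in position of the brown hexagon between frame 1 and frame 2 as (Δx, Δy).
(-0.4, -0.7)

The brown hexagon was at (8.9, 1.7) in frame 1 and (8.5, 1.0) in frame 2.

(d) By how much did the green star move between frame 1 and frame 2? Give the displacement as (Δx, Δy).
(3.1, 0.1)

The green star was at (3.0, 7.6) in frame 1 and (6.1, 7.7) in frame 2.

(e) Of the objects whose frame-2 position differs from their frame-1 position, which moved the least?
the yellow pentagon

(moved 0.4)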